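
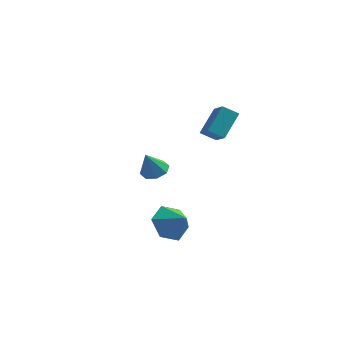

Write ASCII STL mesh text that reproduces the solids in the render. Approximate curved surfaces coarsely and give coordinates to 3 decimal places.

solid 
facet normal 0.203 0.371 -0.906
outer loop
vertex 0.924 2.617 -2.149
vertex 0.254 2.364 -2.403
vertex 0.499 3.009 -2.084
endloop
endfacet
facet normal 0.494 0.408 0.768
outer loop
vertex 0.924 2.617 -2.149
vertex 0.499 3.009 -2.084
vertex -0.034 1.836 -1.117
endloop
endfacet
facet normal 0.203 0.371 -0.906
outer loop
vertex 0.499 3.009 -2.084
vertex 0.254 2.364 -2.403
vertex -0.07 3.022 -2.206
endloop
endfacet
facet normal -0.142 0.667 0.731
outer loop
vertex 0.499 3.009 -2.084
vertex -0.07 3.022 -2.206
vertex -0.034 1.836 -1.117
endloop
endfacet
facet normal 0.203 0.371 -0.906
outer loop
vertex -0.07 3.022 -2.206
vertex 0.254 2.364 -2.403
vertex -0.449 2.65 -2.443
endloop
endfacet
facet normal -0.745 0.439 0.503
outer loop
vertex -0.07 3.022 -2.206
vertex -0.449 2.65 -2.443
vertex -0.034 1.836 -1.117
endloop
endfacet
facet normal 0.203 0.371 -0.906
outer loop
vertex -0.449 2.65 -2.443
vertex 0.254 2.364 -2.403
vertex -0.416 2.11 -2.657
endloop
endfacet
facet normal -0.966 -0.144 0.214
outer loop
vertex -0.449 2.65 -2.443
vertex -0.416 2.11 -2.657
vertex -0.034 1.836 -1.117
endloop
endfacet
facet normal 0.203 0.371 -0.906
outer loop
vertex -0.416 2.11 -2.657
vertex 0.254 2.364 -2.403
vertex 0.01 1.719 -2.722
endloop
endfacet
facet normal -0.673 -0.739 0.035
outer loop
vertex -0.416 2.11 -2.657
vertex 0.01 1.719 -2.722
vertex -0.034 1.836 -1.117
endloop
endfacet
facet normal 0.204 0.371 -0.906
outer loop
vertex 0.01 1.719 -2.722
vertex 0.254 2.364 -2.403
vertex 0.578 1.705 -2.6
endloop
endfacet
facet normal -0.040 -0.997 0.072
outer loop
vertex 0.01 1.719 -2.722
vertex 0.578 1.705 -2.6
vertex -0.034 1.836 -1.117
endloop
endfacet
facet normal 0.203 0.371 -0.906
outer loop
vertex 0.578 1.705 -2.6
vertex 0.254 2.364 -2.403
vertex 0.957 2.077 -2.363
endloop
endfacet
facet normal 0.565 -0.768 0.301
outer loop
vertex 0.578 1.705 -2.6
vertex 0.957 2.077 -2.363
vertex -0.034 1.836 -1.117
endloop
endfacet
facet normal 0.203 0.371 -0.906
outer loop
vertex 0.957 2.077 -2.363
vertex 0.254 2.364 -2.403
vertex 0.924 2.617 -2.149
endloop
endfacet
facet normal 0.786 -0.186 0.589
outer loop
vertex 0.957 2.077 -2.363
vertex 0.924 2.617 -2.149
vertex -0.034 1.836 -1.117
endloop
endfacet
facet normal -0.833 -0.215 0.509
outer loop
vertex 3.253 3.791 1.752
vertex 2.587 4.681 1.039
vertex 2.869 2.597 0.619
endloop
endfacet
facet normal 0.503 -0.674 0.540
outer loop
vertex 3.653 2.799 0.141
vertex 3.253 3.791 1.752
vertex 2.869 2.597 0.619
endloop
endfacet
facet normal -0.834 -0.215 0.509
outer loop
vertex 2.869 2.597 0.619
vertex 2.587 4.681 1.039
vertex 2.204 3.487 -0.094
endloop
endfacet
facet normal -0.227 -0.706 -0.670
outer loop
vertex 2.204 3.487 -0.094
vertex 3.653 2.799 0.141
vertex 2.869 2.597 0.619
endloop
endfacet
facet normal 0.227 0.707 0.670
outer loop
vertex 3.253 3.791 1.752
vertex 3.371 4.883 0.561
vertex 2.587 4.681 1.039
endloop
endfacet
facet normal 0.504 -0.674 0.540
outer loop
vertex 4.036 3.993 1.274
vertex 3.253 3.791 1.752
vertex 3.653 2.799 0.141
endloop
endfacet
facet normal 0.227 0.707 0.670
outer loop
vertex 4.036 3.993 1.274
vertex 3.371 4.883 0.561
vertex 3.253 3.791 1.752
endloop
endfacet
facet normal -0.503 0.674 -0.540
outer loop
vertex 2.587 4.681 1.039
vertex 3.371 4.883 0.561
vertex 2.204 3.487 -0.094
endloop
endfacet
facet normal -0.227 -0.707 -0.670
outer loop
vertex 2.987 3.689 -0.572
vertex 3.653 2.799 0.141
vertex 2.204 3.487 -0.094
endloop
endfacet
facet normal -0.504 0.674 -0.540
outer loop
vertex 2.204 3.487 -0.094
vertex 3.371 4.883 0.561
vertex 2.987 3.689 -0.572
endloop
endfacet
facet normal 0.833 0.216 -0.509
outer loop
vertex 2.987 3.689 -0.572
vertex 4.036 3.993 1.274
vertex 3.653 2.799 0.141
endloop
endfacet
facet normal 0.833 0.215 -0.509
outer loop
vertex 3.371 4.883 0.561
vertex 4.036 3.993 1.274
vertex 2.987 3.689 -0.572
endloop
endfacet
facet normal -0.725 0.339 -0.599
outer loop
vertex 2.949 -2.459 -4.056
vertex 2.416 -2.093 -3.203
vertex 3.123 -1.464 -3.703
endloop
endfacet
facet normal 0.967 -0.084 -0.240
outer loop
vertex 2.949 -2.459 -4.056
vertex 3.123 -1.464 -3.703
vertex 3.344 -2.527 -2.437
endloop
endfacet
facet normal -0.725 0.339 -0.599
outer loop
vertex 3.123 -1.464 -3.703
vertex 2.416 -2.093 -3.203
vertex 2.59 -1.098 -2.85
endloop
endfacet
facet normal 0.810 0.511 0.287
outer loop
vertex 3.123 -1.464 -3.703
vertex 2.59 -1.098 -2.85
vertex 3.344 -2.527 -2.437
endloop
endfacet
facet normal -0.725 0.339 -0.600
outer loop
vertex 2.59 -1.098 -2.85
vertex 2.416 -2.093 -3.203
vertex 1.883 -1.726 -2.351
endloop
endfacet
facet normal 0.269 0.396 0.878
outer loop
vertex 2.59 -1.098 -2.85
vertex 1.883 -1.726 -2.351
vertex 3.344 -2.527 -2.437
endloop
endfacet
facet normal -0.725 0.339 -0.600
outer loop
vertex 1.883 -1.726 -2.351
vertex 2.416 -2.093 -3.203
vertex 1.709 -2.721 -2.704
endloop
endfacet
facet normal -0.117 -0.314 0.942
outer loop
vertex 1.883 -1.726 -2.351
vertex 1.709 -2.721 -2.704
vertex 3.344 -2.527 -2.437
endloop
endfacet
facet normal -0.725 0.340 -0.599
outer loop
vertex 1.709 -2.721 -2.704
vertex 2.416 -2.093 -3.203
vertex 2.242 -3.087 -3.557
endloop
endfacet
facet normal 0.040 -0.909 0.415
outer loop
vertex 1.709 -2.721 -2.704
vertex 2.242 -3.087 -3.557
vertex 3.344 -2.527 -2.437
endloop
endfacet
facet normal -0.725 0.340 -0.599
outer loop
vertex 2.242 -3.087 -3.557
vertex 2.416 -2.093 -3.203
vertex 2.949 -2.459 -4.056
endloop
endfacet
facet normal 0.582 -0.794 -0.175
outer loop
vertex 2.242 -3.087 -3.557
vertex 2.949 -2.459 -4.056
vertex 3.344 -2.527 -2.437
endloop
endfacet

endsolid


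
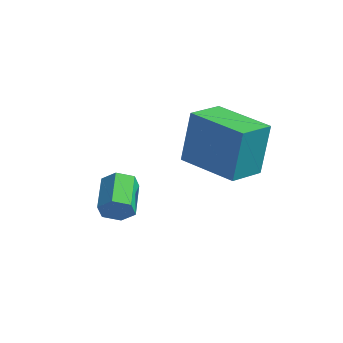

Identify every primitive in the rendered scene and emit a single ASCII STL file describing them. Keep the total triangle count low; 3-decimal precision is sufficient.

solid 
facet normal -0.984 -0.143 0.108
outer loop
vertex -0.95 -0.559 4.199
vertex -1.155 0.759 4.071
vertex -1.14 -0.786 2.16
endloop
endfacet
facet normal 0.153 -0.984 0.095
outer loop
vertex 0.975 -0.479 1.929
vertex -0.95 -0.559 4.199
vertex -1.14 -0.786 2.16
endloop
endfacet
facet normal -0.984 -0.143 0.108
outer loop
vertex -1.14 -0.786 2.16
vertex -1.155 0.759 4.071
vertex -1.345 0.532 2.033
endloop
endfacet
facet normal -0.092 -0.110 -0.990
outer loop
vertex -1.345 0.532 2.033
vertex 0.975 -0.479 1.929
vertex -1.14 -0.786 2.16
endloop
endfacet
facet normal 0.092 0.110 0.990
outer loop
vertex -0.95 -0.559 4.199
vertex 0.96 1.066 3.84
vertex -1.155 0.759 4.071
endloop
endfacet
facet normal 0.153 -0.984 0.095
outer loop
vertex 1.165 -0.252 3.967
vertex -0.95 -0.559 4.199
vertex 0.975 -0.479 1.929
endloop
endfacet
facet normal 0.093 0.110 0.990
outer loop
vertex 1.165 -0.252 3.967
vertex 0.96 1.066 3.84
vertex -0.95 -0.559 4.199
endloop
endfacet
facet normal -0.153 0.984 -0.095
outer loop
vertex -1.155 0.759 4.071
vertex 0.96 1.066 3.84
vertex -1.345 0.532 2.033
endloop
endfacet
facet normal -0.093 -0.110 -0.990
outer loop
vertex 0.77 0.839 1.801
vertex 0.975 -0.479 1.929
vertex -1.345 0.532 2.033
endloop
endfacet
facet normal -0.153 0.984 -0.095
outer loop
vertex -1.345 0.532 2.033
vertex 0.96 1.066 3.84
vertex 0.77 0.839 1.801
endloop
endfacet
facet normal 0.984 0.143 -0.108
outer loop
vertex 0.77 0.839 1.801
vertex 1.165 -0.252 3.967
vertex 0.975 -0.479 1.929
endloop
endfacet
facet normal 0.984 0.143 -0.108
outer loop
vertex 0.96 1.066 3.84
vertex 1.165 -0.252 3.967
vertex 0.77 0.839 1.801
endloop
endfacet
facet normal 0.666 -0.614 -0.424
outer loop
vertex -0.333 -3.377 1.3
vertex -0.771 -3.603 0.94
vertex -0.444 -3.122 0.757
endloop
endfacet
facet normal 0.724 0.669 0.166
outer loop
vertex -0.333 -3.377 1.3
vertex -0.444 -3.122 0.757
vertex -1.271 -2.511 1.899
endloop
endfacet
facet normal 0.724 0.669 0.166
outer loop
vertex -1.271 -2.511 1.899
vertex -0.444 -3.122 0.757
vertex -1.382 -2.256 1.356
endloop
endfacet
facet normal -0.665 0.614 0.425
outer loop
vertex -1.271 -2.511 1.899
vertex -1.382 -2.256 1.356
vertex -1.709 -2.737 1.54
endloop
endfacet
facet normal 0.665 -0.614 -0.425
outer loop
vertex -0.444 -3.122 0.757
vertex -0.771 -3.603 0.94
vertex -0.882 -3.348 0.398
endloop
endfacet
facet normal 0.204 0.697 -0.688
outer loop
vertex -0.444 -3.122 0.757
vertex -0.882 -3.348 0.398
vertex -1.382 -2.256 1.356
endloop
endfacet
facet normal 0.204 0.697 -0.688
outer loop
vertex -1.382 -2.256 1.356
vertex -0.882 -3.348 0.398
vertex -1.82 -2.482 0.997
endloop
endfacet
facet normal -0.665 0.614 0.425
outer loop
vertex -1.382 -2.256 1.356
vertex -1.82 -2.482 0.997
vertex -1.709 -2.737 1.54
endloop
endfacet
facet normal 0.665 -0.614 -0.425
outer loop
vertex -0.882 -3.348 0.398
vertex -0.771 -3.603 0.94
vertex -1.209 -3.829 0.581
endloop
endfacet
facet normal -0.519 0.028 -0.854
outer loop
vertex -0.882 -3.348 0.398
vertex -1.209 -3.829 0.581
vertex -1.82 -2.482 0.997
endloop
endfacet
facet normal -0.519 0.028 -0.854
outer loop
vertex -1.82 -2.482 0.997
vertex -1.209 -3.829 0.581
vertex -2.147 -2.963 1.18
endloop
endfacet
facet normal -0.666 0.614 0.424
outer loop
vertex -1.82 -2.482 0.997
vertex -2.147 -2.963 1.18
vertex -1.709 -2.737 1.54
endloop
endfacet
facet normal 0.665 -0.614 -0.425
outer loop
vertex -1.209 -3.829 0.581
vertex -0.771 -3.603 0.94
vertex -1.098 -4.084 1.124
endloop
endfacet
facet normal -0.724 -0.669 -0.166
outer loop
vertex -1.209 -3.829 0.581
vertex -1.098 -4.084 1.124
vertex -2.147 -2.963 1.18
endloop
endfacet
facet normal -0.724 -0.669 -0.166
outer loop
vertex -2.147 -2.963 1.18
vertex -1.098 -4.084 1.124
vertex -2.036 -3.218 1.723
endloop
endfacet
facet normal -0.666 0.614 0.424
outer loop
vertex -2.147 -2.963 1.18
vertex -2.036 -3.218 1.723
vertex -1.709 -2.737 1.54
endloop
endfacet
facet normal 0.665 -0.614 -0.425
outer loop
vertex -1.098 -4.084 1.124
vertex -0.771 -3.603 0.94
vertex -0.66 -3.858 1.483
endloop
endfacet
facet normal -0.204 -0.697 0.688
outer loop
vertex -1.098 -4.084 1.124
vertex -0.66 -3.858 1.483
vertex -2.036 -3.218 1.723
endloop
endfacet
facet normal -0.204 -0.697 0.688
outer loop
vertex -2.036 -3.218 1.723
vertex -0.66 -3.858 1.483
vertex -1.598 -2.992 2.082
endloop
endfacet
facet normal -0.665 0.614 0.425
outer loop
vertex -2.036 -3.218 1.723
vertex -1.598 -2.992 2.082
vertex -1.709 -2.737 1.54
endloop
endfacet
facet normal 0.666 -0.614 -0.424
outer loop
vertex -0.66 -3.858 1.483
vertex -0.771 -3.603 0.94
vertex -0.333 -3.377 1.3
endloop
endfacet
facet normal 0.519 -0.028 0.854
outer loop
vertex -0.66 -3.858 1.483
vertex -0.333 -3.377 1.3
vertex -1.598 -2.992 2.082
endloop
endfacet
facet normal 0.519 -0.028 0.854
outer loop
vertex -1.598 -2.992 2.082
vertex -0.333 -3.377 1.3
vertex -1.271 -2.511 1.899
endloop
endfacet
facet normal -0.665 0.614 0.425
outer loop
vertex -1.598 -2.992 2.082
vertex -1.271 -2.511 1.899
vertex -1.709 -2.737 1.54
endloop
endfacet

endsolid


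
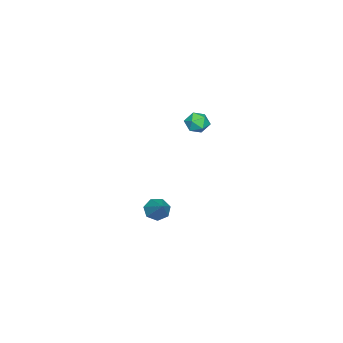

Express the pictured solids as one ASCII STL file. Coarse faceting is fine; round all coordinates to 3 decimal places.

solid 
facet normal -0.621 -0.471 -0.626
outer loop
vertex 1.232 -3.213 -4.702
vertex 0.602 -2.832 -4.364
vertex 1.057 -2.597 -4.992
endloop
endfacet
facet normal 0.913 0.071 -0.401
outer loop
vertex 1.232 -3.213 -4.702
vertex 1.057 -2.597 -4.992
vertex 1.818 -1.908 -3.136
endloop
endfacet
facet normal -0.621 -0.471 -0.626
outer loop
vertex 1.057 -2.597 -4.992
vertex 0.602 -2.832 -4.364
vertex 0.539 -2.157 -4.809
endloop
endfacet
facet normal 0.469 0.748 -0.470
outer loop
vertex 1.057 -2.597 -4.992
vertex 0.539 -2.157 -4.809
vertex 1.818 -1.908 -3.136
endloop
endfacet
facet normal -0.621 -0.471 -0.626
outer loop
vertex 0.539 -2.157 -4.809
vertex 0.602 -2.832 -4.364
vertex 0.069 -2.226 -4.291
endloop
endfacet
facet normal -0.166 0.986 -0.020
outer loop
vertex 0.539 -2.157 -4.809
vertex 0.069 -2.226 -4.291
vertex 1.818 -1.908 -3.136
endloop
endfacet
facet normal -0.621 -0.470 -0.627
outer loop
vertex 0.069 -2.226 -4.291
vertex 0.602 -2.832 -4.364
vertex -0.001 -2.75 -3.829
endloop
endfacet
facet normal -0.512 0.605 0.609
outer loop
vertex 0.069 -2.226 -4.291
vertex -0.001 -2.75 -3.829
vertex 1.818 -1.908 -3.136
endloop
endfacet
facet normal -0.620 -0.472 -0.627
outer loop
vertex -0.001 -2.75 -3.829
vertex 0.602 -2.832 -4.364
vertex 0.384 -3.336 -3.769
endloop
endfacet
facet normal -0.310 -0.107 0.945
outer loop
vertex -0.001 -2.75 -3.829
vertex 0.384 -3.336 -3.769
vertex 1.818 -1.908 -3.136
endloop
endfacet
facet normal -0.621 -0.471 -0.626
outer loop
vertex 0.384 -3.336 -3.769
vertex 0.602 -2.832 -4.364
vertex 0.932 -3.542 -4.158
endloop
endfacet
facet normal 0.289 -0.615 0.733
outer loop
vertex 0.384 -3.336 -3.769
vertex 0.932 -3.542 -4.158
vertex 1.818 -1.908 -3.136
endloop
endfacet
facet normal -0.621 -0.471 -0.627
outer loop
vertex 0.932 -3.542 -4.158
vertex 0.602 -2.832 -4.364
vertex 1.232 -3.213 -4.702
endloop
endfacet
facet normal 0.833 -0.536 0.135
outer loop
vertex 0.932 -3.542 -4.158
vertex 1.232 -3.213 -4.702
vertex 1.818 -1.908 -3.136
endloop
endfacet
facet normal -0.350 0.213 0.912
outer loop
vertex 1.134 0.333 4.349
vertex 0.434 0.03 4.151
vertex 0.987 -0.432 4.471
endloop
endfacet
facet normal 0.352 0.081 0.932
outer loop
vertex 1.134 0.333 4.349
vertex 0.987 -0.432 4.471
vertex 1.687 -0.205 4.187
endloop
endfacet
facet normal 0.676 0.545 0.497
outer loop
vertex 1.134 0.333 4.349
vertex 1.687 -0.205 4.187
vertex 1.566 0.396 3.692
endloop
endfacet
facet normal 0.175 0.962 0.208
outer loop
vertex 1.134 0.333 4.349
vertex 1.566 0.396 3.692
vertex 0.791 0.542 3.67
endloop
endfacet
facet normal -0.459 0.757 0.465
outer loop
vertex 1.134 0.333 4.349
vertex 0.791 0.542 3.67
vertex 0.434 0.03 4.151
endloop
endfacet
facet normal 0.461 -0.574 0.677
outer loop
vertex 1.687 -0.205 4.187
vertex 0.987 -0.432 4.471
vertex 1.329 -0.842 3.89
endloop
endfacet
facet normal -0.675 -0.362 0.643
outer loop
vertex 0.987 -0.432 4.471
vertex 0.434 0.03 4.151
vertex 0.554 -0.696 3.868
endloop
endfacet
facet normal -0.852 0.517 -0.082
outer loop
vertex 0.434 0.03 4.151
vertex 0.791 0.542 3.67
vertex 0.433 -0.095 3.373
endloop
endfacet
facet normal 0.174 0.850 -0.497
outer loop
vertex 0.791 0.542 3.67
vertex 1.566 0.396 3.692
vertex 1.133 0.132 3.089
endloop
endfacet
facet normal 0.984 0.174 -0.029
outer loop
vertex 1.566 0.396 3.692
vertex 1.687 -0.205 4.187
vertex 1.686 -0.33 3.409
endloop
endfacet
facet normal -0.175 -0.962 -0.208
outer loop
vertex 0.986 -0.633 3.211
vertex 1.329 -0.842 3.89
vertex 0.554 -0.696 3.868
endloop
endfacet
facet normal -0.676 -0.545 -0.497
outer loop
vertex 0.986 -0.633 3.211
vertex 0.554 -0.696 3.868
vertex 0.433 -0.095 3.373
endloop
endfacet
facet normal -0.352 -0.081 -0.932
outer loop
vertex 0.986 -0.633 3.211
vertex 0.433 -0.095 3.373
vertex 1.133 0.132 3.089
endloop
endfacet
facet normal 0.350 -0.213 -0.912
outer loop
vertex 0.986 -0.633 3.211
vertex 1.133 0.132 3.089
vertex 1.686 -0.33 3.409
endloop
endfacet
facet normal 0.459 -0.757 -0.465
outer loop
vertex 0.986 -0.633 3.211
vertex 1.686 -0.33 3.409
vertex 1.329 -0.842 3.89
endloop
endfacet
facet normal -0.174 -0.850 0.497
outer loop
vertex 0.554 -0.696 3.868
vertex 1.329 -0.842 3.89
vertex 0.987 -0.432 4.471
endloop
endfacet
facet normal -0.984 -0.174 0.029
outer loop
vertex 0.433 -0.095 3.373
vertex 0.554 -0.696 3.868
vertex 0.434 0.03 4.151
endloop
endfacet
facet normal -0.461 0.574 -0.677
outer loop
vertex 1.133 0.132 3.089
vertex 0.433 -0.095 3.373
vertex 0.791 0.542 3.67
endloop
endfacet
facet normal 0.675 0.362 -0.643
outer loop
vertex 1.686 -0.33 3.409
vertex 1.133 0.132 3.089
vertex 1.566 0.396 3.692
endloop
endfacet
facet normal 0.852 -0.517 0.082
outer loop
vertex 1.329 -0.842 3.89
vertex 1.686 -0.33 3.409
vertex 1.687 -0.205 4.187
endloop
endfacet

endsolid


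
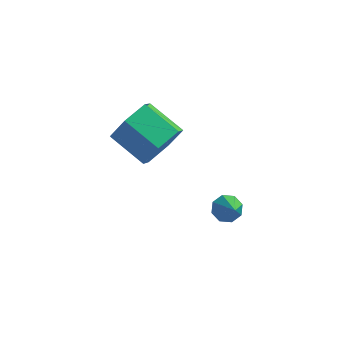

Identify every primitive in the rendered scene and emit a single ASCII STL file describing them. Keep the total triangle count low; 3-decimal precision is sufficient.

solid 
facet normal 0.808 -0.419 -0.415
outer loop
vertex -0.634 2.667 1.63
vertex -1.152 2.569 0.721
vertex -0.599 3.439 0.919
endloop
endfacet
facet normal 0.589 0.533 0.608
outer loop
vertex -0.634 2.667 1.63
vertex -0.599 3.439 0.919
vertex -1.95 3.349 2.307
endloop
endfacet
facet normal 0.589 0.532 0.608
outer loop
vertex -1.95 3.349 2.307
vertex -0.599 3.439 0.919
vertex -1.915 4.122 1.596
endloop
endfacet
facet normal -0.808 0.419 0.415
outer loop
vertex -1.95 3.349 2.307
vertex -1.915 4.122 1.596
vertex -2.468 3.251 1.399
endloop
endfacet
facet normal 0.808 -0.419 -0.415
outer loop
vertex -0.599 3.439 0.919
vertex -1.152 2.569 0.721
vertex -1.117 3.341 0.011
endloop
endfacet
facet normal 0.324 0.903 -0.282
outer loop
vertex -0.599 3.439 0.919
vertex -1.117 3.341 0.011
vertex -1.915 4.122 1.596
endloop
endfacet
facet normal 0.324 0.903 -0.282
outer loop
vertex -1.915 4.122 1.596
vertex -1.117 3.341 0.011
vertex -2.433 4.024 0.688
endloop
endfacet
facet normal -0.808 0.419 0.415
outer loop
vertex -1.915 4.122 1.596
vertex -2.433 4.024 0.688
vertex -2.468 3.251 1.399
endloop
endfacet
facet normal 0.808 -0.419 -0.415
outer loop
vertex -1.117 3.341 0.011
vertex -1.152 2.569 0.721
vertex -1.67 2.471 -0.187
endloop
endfacet
facet normal -0.265 0.371 -0.890
outer loop
vertex -1.117 3.341 0.011
vertex -1.67 2.471 -0.187
vertex -2.433 4.024 0.688
endloop
endfacet
facet normal -0.266 0.371 -0.890
outer loop
vertex -2.433 4.024 0.688
vertex -1.67 2.471 -0.187
vertex -2.986 3.153 0.49
endloop
endfacet
facet normal -0.808 0.418 0.415
outer loop
vertex -2.433 4.024 0.688
vertex -2.986 3.153 0.49
vertex -2.468 3.251 1.399
endloop
endfacet
facet normal 0.808 -0.419 -0.415
outer loop
vertex -1.67 2.471 -0.187
vertex -1.152 2.569 0.721
vertex -1.705 1.698 0.524
endloop
endfacet
facet normal -0.589 -0.533 -0.608
outer loop
vertex -1.67 2.471 -0.187
vertex -1.705 1.698 0.524
vertex -2.986 3.153 0.49
endloop
endfacet
facet normal -0.589 -0.533 -0.608
outer loop
vertex -2.986 3.153 0.49
vertex -1.705 1.698 0.524
vertex -3.021 2.381 1.201
endloop
endfacet
facet normal -0.808 0.419 0.415
outer loop
vertex -2.986 3.153 0.49
vertex -3.021 2.381 1.201
vertex -2.468 3.251 1.399
endloop
endfacet
facet normal 0.808 -0.419 -0.415
outer loop
vertex -1.705 1.698 0.524
vertex -1.152 2.569 0.721
vertex -1.187 1.796 1.432
endloop
endfacet
facet normal -0.324 -0.903 0.282
outer loop
vertex -1.705 1.698 0.524
vertex -1.187 1.796 1.432
vertex -3.021 2.381 1.201
endloop
endfacet
facet normal -0.324 -0.903 0.282
outer loop
vertex -3.021 2.381 1.201
vertex -1.187 1.796 1.432
vertex -2.503 2.479 2.109
endloop
endfacet
facet normal -0.808 0.419 0.415
outer loop
vertex -3.021 2.381 1.201
vertex -2.503 2.479 2.109
vertex -2.468 3.251 1.399
endloop
endfacet
facet normal 0.808 -0.418 -0.415
outer loop
vertex -1.187 1.796 1.432
vertex -1.152 2.569 0.721
vertex -0.634 2.667 1.63
endloop
endfacet
facet normal 0.265 -0.371 0.890
outer loop
vertex -1.187 1.796 1.432
vertex -0.634 2.667 1.63
vertex -2.503 2.479 2.109
endloop
endfacet
facet normal 0.265 -0.371 0.890
outer loop
vertex -2.503 2.479 2.109
vertex -0.634 2.667 1.63
vertex -1.95 3.349 2.307
endloop
endfacet
facet normal -0.808 0.419 0.415
outer loop
vertex -2.503 2.479 2.109
vertex -1.95 3.349 2.307
vertex -2.468 3.251 1.399
endloop
endfacet
facet normal -0.262 0.654 -0.710
outer loop
vertex 2.077 -0.371 1.09
vertex 1.593 -0.627 1.033
vertex 1.781 -0.214 1.344
endloop
endfacet
facet normal 0.709 0.425 0.563
outer loop
vertex 2.077 -0.371 1.09
vertex 1.781 -0.214 1.344
vertex 2.007 -1.653 2.147
endloop
endfacet
facet normal -0.264 0.654 -0.709
outer loop
vertex 1.781 -0.214 1.344
vertex 1.593 -0.627 1.033
vertex 1.375 -0.299 1.417
endloop
endfacet
facet normal 0.053 0.493 0.868
outer loop
vertex 1.781 -0.214 1.344
vertex 1.375 -0.299 1.417
vertex 2.007 -1.653 2.147
endloop
endfacet
facet normal -0.263 0.655 -0.709
outer loop
vertex 1.375 -0.299 1.417
vertex 1.593 -0.627 1.033
vertex 1.097 -0.576 1.264
endloop
endfacet
facet normal -0.589 0.153 0.794
outer loop
vertex 1.375 -0.299 1.417
vertex 1.097 -0.576 1.264
vertex 2.007 -1.653 2.147
endloop
endfacet
facet normal -0.264 0.653 -0.710
outer loop
vertex 1.097 -0.576 1.264
vertex 1.593 -0.627 1.033
vertex 1.11 -0.883 0.977
endloop
endfacet
facet normal -0.836 -0.393 0.382
outer loop
vertex 1.097 -0.576 1.264
vertex 1.11 -0.883 0.977
vertex 2.007 -1.653 2.147
endloop
endfacet
facet normal -0.264 0.654 -0.709
outer loop
vertex 1.11 -0.883 0.977
vertex 1.593 -0.627 1.033
vertex 1.406 -1.04 0.722
endloop
endfacet
facet normal -0.547 -0.828 -0.125
outer loop
vertex 1.11 -0.883 0.977
vertex 1.406 -1.04 0.722
vertex 2.007 -1.653 2.147
endloop
endfacet
facet normal -0.263 0.654 -0.710
outer loop
vertex 1.406 -1.04 0.722
vertex 1.593 -0.627 1.033
vertex 1.812 -0.955 0.65
endloop
endfacet
facet normal 0.111 -0.895 -0.432
outer loop
vertex 1.406 -1.04 0.722
vertex 1.812 -0.955 0.65
vertex 2.007 -1.653 2.147
endloop
endfacet
facet normal -0.263 0.653 -0.710
outer loop
vertex 1.812 -0.955 0.65
vertex 1.593 -0.627 1.033
vertex 2.09 -0.678 0.802
endloop
endfacet
facet normal 0.750 -0.557 -0.357
outer loop
vertex 1.812 -0.955 0.65
vertex 2.09 -0.678 0.802
vertex 2.007 -1.653 2.147
endloop
endfacet
facet normal -0.263 0.654 -0.709
outer loop
vertex 2.09 -0.678 0.802
vertex 1.593 -0.627 1.033
vertex 2.077 -0.371 1.09
endloop
endfacet
facet normal 0.998 -0.009 0.055
outer loop
vertex 2.09 -0.678 0.802
vertex 2.077 -0.371 1.09
vertex 2.007 -1.653 2.147
endloop
endfacet

endsolid


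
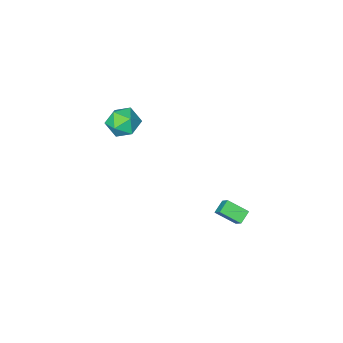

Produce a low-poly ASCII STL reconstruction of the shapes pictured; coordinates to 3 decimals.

solid 
facet normal -0.111 0.048 0.993
outer loop
vertex 2.381 -2.399 3.096
vertex 1.869 -3.329 3.084
vertex 2.924 -3.305 3.201
endloop
endfacet
facet normal 0.486 0.382 0.786
outer loop
vertex 2.381 -2.399 3.096
vertex 2.924 -3.305 3.201
vertex 3.304 -2.526 2.587
endloop
endfacet
facet normal 0.303 0.896 0.325
outer loop
vertex 2.381 -2.399 3.096
vertex 3.304 -2.526 2.587
vertex 2.484 -2.069 2.092
endloop
endfacet
facet normal -0.406 0.880 0.247
outer loop
vertex 2.381 -2.399 3.096
vertex 2.484 -2.069 2.092
vertex 1.597 -2.565 2.398
endloop
endfacet
facet normal -0.662 0.356 0.659
outer loop
vertex 2.381 -2.399 3.096
vertex 1.597 -2.565 2.398
vertex 1.869 -3.329 3.084
endloop
endfacet
facet normal 0.894 -0.089 0.440
outer loop
vertex 3.304 -2.526 2.587
vertex 2.924 -3.305 3.201
vertex 3.363 -3.535 2.262
endloop
endfacet
facet normal -0.071 -0.630 0.773
outer loop
vertex 2.924 -3.305 3.201
vertex 1.869 -3.329 3.084
vertex 2.476 -4.031 2.568
endloop
endfacet
facet normal -0.963 -0.132 0.235
outer loop
vertex 1.869 -3.329 3.084
vertex 1.597 -2.565 2.398
vertex 1.656 -3.574 2.073
endloop
endfacet
facet normal -0.549 0.715 -0.432
outer loop
vertex 1.597 -2.565 2.398
vertex 2.484 -2.069 2.092
vertex 2.036 -2.795 1.459
endloop
endfacet
facet normal 0.598 0.741 -0.306
outer loop
vertex 2.484 -2.069 2.092
vertex 3.304 -2.526 2.587
vertex 3.091 -2.771 1.576
endloop
endfacet
facet normal 0.406 -0.880 -0.247
outer loop
vertex 2.579 -3.701 1.564
vertex 3.363 -3.535 2.262
vertex 2.476 -4.031 2.568
endloop
endfacet
facet normal -0.303 -0.896 -0.325
outer loop
vertex 2.579 -3.701 1.564
vertex 2.476 -4.031 2.568
vertex 1.656 -3.574 2.073
endloop
endfacet
facet normal -0.486 -0.382 -0.786
outer loop
vertex 2.579 -3.701 1.564
vertex 1.656 -3.574 2.073
vertex 2.036 -2.795 1.459
endloop
endfacet
facet normal 0.111 -0.048 -0.993
outer loop
vertex 2.579 -3.701 1.564
vertex 2.036 -2.795 1.459
vertex 3.091 -2.771 1.576
endloop
endfacet
facet normal 0.662 -0.356 -0.659
outer loop
vertex 2.579 -3.701 1.564
vertex 3.091 -2.771 1.576
vertex 3.363 -3.535 2.262
endloop
endfacet
facet normal 0.549 -0.715 0.432
outer loop
vertex 2.476 -4.031 2.568
vertex 3.363 -3.535 2.262
vertex 2.924 -3.305 3.201
endloop
endfacet
facet normal -0.598 -0.741 0.306
outer loop
vertex 1.656 -3.574 2.073
vertex 2.476 -4.031 2.568
vertex 1.869 -3.329 3.084
endloop
endfacet
facet normal -0.894 0.089 -0.440
outer loop
vertex 2.036 -2.795 1.459
vertex 1.656 -3.574 2.073
vertex 1.597 -2.565 2.398
endloop
endfacet
facet normal 0.071 0.630 -0.773
outer loop
vertex 3.091 -2.771 1.576
vertex 2.036 -2.795 1.459
vertex 2.484 -2.069 2.092
endloop
endfacet
facet normal 0.963 0.132 -0.235
outer loop
vertex 3.363 -3.535 2.262
vertex 3.091 -2.771 1.576
vertex 3.304 -2.526 2.587
endloop
endfacet
facet normal -0.788 -0.372 0.491
outer loop
vertex -0.144 2.962 -0.767
vertex 0.003 3.721 0.044
vertex -0.944 3.806 -1.412
endloop
endfacet
facet normal -0.131 -0.677 -0.724
outer loop
vertex -0.283 4.119 -1.824
vertex -0.144 2.962 -0.767
vertex -0.944 3.806 -1.412
endloop
endfacet
facet normal -0.788 -0.373 0.491
outer loop
vertex -0.944 3.806 -1.412
vertex 0.003 3.721 0.044
vertex -0.798 4.565 -0.601
endloop
endfacet
facet normal -0.602 0.634 -0.485
outer loop
vertex -0.798 4.565 -0.601
vertex -0.283 4.119 -1.824
vertex -0.944 3.806 -1.412
endloop
endfacet
facet normal 0.602 -0.634 0.484
outer loop
vertex -0.144 2.962 -0.767
vertex 0.664 4.034 -0.368
vertex 0.003 3.721 0.044
endloop
endfacet
facet normal -0.130 -0.677 -0.724
outer loop
vertex 0.518 3.275 -1.179
vertex -0.144 2.962 -0.767
vertex -0.283 4.119 -1.824
endloop
endfacet
facet normal 0.602 -0.634 0.485
outer loop
vertex 0.518 3.275 -1.179
vertex 0.664 4.034 -0.368
vertex -0.144 2.962 -0.767
endloop
endfacet
facet normal 0.131 0.677 0.724
outer loop
vertex 0.003 3.721 0.044
vertex 0.664 4.034 -0.368
vertex -0.798 4.565 -0.601
endloop
endfacet
facet normal -0.602 0.635 -0.485
outer loop
vertex -0.136 4.878 -1.013
vertex -0.283 4.119 -1.824
vertex -0.798 4.565 -0.601
endloop
endfacet
facet normal 0.131 0.677 0.724
outer loop
vertex -0.798 4.565 -0.601
vertex 0.664 4.034 -0.368
vertex -0.136 4.878 -1.013
endloop
endfacet
facet normal 0.788 0.372 -0.491
outer loop
vertex -0.136 4.878 -1.013
vertex 0.518 3.275 -1.179
vertex -0.283 4.119 -1.824
endloop
endfacet
facet normal 0.788 0.372 -0.490
outer loop
vertex 0.664 4.034 -0.368
vertex 0.518 3.275 -1.179
vertex -0.136 4.878 -1.013
endloop
endfacet

endsolid


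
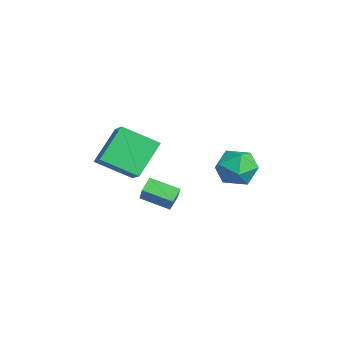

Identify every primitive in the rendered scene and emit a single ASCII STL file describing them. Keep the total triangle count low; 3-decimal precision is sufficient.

solid 
facet normal -0.496 -0.806 0.323
outer loop
vertex 1.383 -0.785 1.204
vertex 0.617 -0.713 0.206
vertex 1.904 -1.28 0.768
endloop
endfacet
facet normal 0.608 -0.057 0.792
outer loop
vertex 2.663 -0.047 0.274
vertex 1.383 -0.785 1.204
vertex 1.904 -1.28 0.768
endloop
endfacet
facet normal -0.496 -0.806 0.323
outer loop
vertex 1.904 -1.28 0.768
vertex 0.617 -0.713 0.206
vertex 1.138 -1.208 -0.229
endloop
endfacet
facet normal 0.620 -0.589 -0.519
outer loop
vertex 1.138 -1.208 -0.229
vertex 2.663 -0.047 0.274
vertex 1.904 -1.28 0.768
endloop
endfacet
facet normal -0.620 0.589 0.518
outer loop
vertex 1.383 -0.785 1.204
vertex 1.376 0.52 -0.288
vertex 0.617 -0.713 0.206
endloop
endfacet
facet normal 0.608 -0.056 0.792
outer loop
vertex 2.142 0.448 0.709
vertex 1.383 -0.785 1.204
vertex 2.663 -0.047 0.274
endloop
endfacet
facet normal -0.619 0.589 0.518
outer loop
vertex 2.142 0.448 0.709
vertex 1.376 0.52 -0.288
vertex 1.383 -0.785 1.204
endloop
endfacet
facet normal -0.608 0.057 -0.792
outer loop
vertex 0.617 -0.713 0.206
vertex 1.376 0.52 -0.288
vertex 1.138 -1.208 -0.229
endloop
endfacet
facet normal 0.620 -0.589 -0.518
outer loop
vertex 1.897 0.025 -0.724
vertex 2.663 -0.047 0.274
vertex 1.138 -1.208 -0.229
endloop
endfacet
facet normal -0.608 0.057 -0.792
outer loop
vertex 1.138 -1.208 -0.229
vertex 1.376 0.52 -0.288
vertex 1.897 0.025 -0.724
endloop
endfacet
facet normal 0.496 0.806 -0.323
outer loop
vertex 1.897 0.025 -0.724
vertex 2.142 0.448 0.709
vertex 2.663 -0.047 0.274
endloop
endfacet
facet normal 0.496 0.806 -0.323
outer loop
vertex 1.376 0.52 -0.288
vertex 2.142 0.448 0.709
vertex 1.897 0.025 -0.724
endloop
endfacet
facet normal 0.425 0.810 -0.404
outer loop
vertex 3.249 3.261 1.224
vertex 2.344 3.872 1.496
vertex 3.201 3.783 2.219
endloop
endfacet
facet normal 0.919 0.365 -0.147
outer loop
vertex 3.249 3.261 1.224
vertex 3.201 3.783 2.219
vertex 3.606 2.735 2.152
endloop
endfacet
facet normal 0.840 -0.266 -0.474
outer loop
vertex 3.249 3.261 1.224
vertex 3.606 2.735 2.152
vertex 2.998 2.176 1.388
endloop
endfacet
facet normal 0.297 -0.209 -0.932
outer loop
vertex 3.249 3.261 1.224
vertex 2.998 2.176 1.388
vertex 2.219 2.879 0.982
endloop
endfacet
facet normal 0.040 0.455 -0.889
outer loop
vertex 3.249 3.261 1.224
vertex 2.219 2.879 0.982
vertex 2.344 3.872 1.496
endloop
endfacet
facet normal 0.791 0.271 0.549
outer loop
vertex 3.606 2.735 2.152
vertex 3.201 3.783 2.219
vertex 2.921 3.021 2.998
endloop
endfacet
facet normal -0.009 0.991 0.132
outer loop
vertex 3.201 3.783 2.219
vertex 2.344 3.872 1.496
vertex 2.142 3.724 2.592
endloop
endfacet
facet normal -0.632 0.418 -0.653
outer loop
vertex 2.344 3.872 1.496
vertex 2.219 2.879 0.982
vertex 1.534 3.165 1.828
endloop
endfacet
facet normal -0.217 -0.658 -0.721
outer loop
vertex 2.219 2.879 0.982
vertex 2.998 2.176 1.388
vertex 1.939 2.117 1.761
endloop
endfacet
facet normal 0.662 -0.749 0.021
outer loop
vertex 2.998 2.176 1.388
vertex 3.606 2.735 2.152
vertex 2.796 2.028 2.484
endloop
endfacet
facet normal -0.297 0.209 0.932
outer loop
vertex 1.891 2.639 2.756
vertex 2.921 3.021 2.998
vertex 2.142 3.724 2.592
endloop
endfacet
facet normal -0.840 0.266 0.474
outer loop
vertex 1.891 2.639 2.756
vertex 2.142 3.724 2.592
vertex 1.534 3.165 1.828
endloop
endfacet
facet normal -0.919 -0.365 0.147
outer loop
vertex 1.891 2.639 2.756
vertex 1.534 3.165 1.828
vertex 1.939 2.117 1.761
endloop
endfacet
facet normal -0.425 -0.810 0.404
outer loop
vertex 1.891 2.639 2.756
vertex 1.939 2.117 1.761
vertex 2.796 2.028 2.484
endloop
endfacet
facet normal -0.040 -0.455 0.889
outer loop
vertex 1.891 2.639 2.756
vertex 2.796 2.028 2.484
vertex 2.921 3.021 2.998
endloop
endfacet
facet normal 0.217 0.658 0.721
outer loop
vertex 2.142 3.724 2.592
vertex 2.921 3.021 2.998
vertex 3.201 3.783 2.219
endloop
endfacet
facet normal -0.662 0.749 -0.021
outer loop
vertex 1.534 3.165 1.828
vertex 2.142 3.724 2.592
vertex 2.344 3.872 1.496
endloop
endfacet
facet normal -0.791 -0.271 -0.549
outer loop
vertex 1.939 2.117 1.761
vertex 1.534 3.165 1.828
vertex 2.219 2.879 0.982
endloop
endfacet
facet normal 0.009 -0.991 -0.132
outer loop
vertex 2.796 2.028 2.484
vertex 1.939 2.117 1.761
vertex 2.998 2.176 1.388
endloop
endfacet
facet normal 0.632 -0.418 0.653
outer loop
vertex 2.921 3.021 2.998
vertex 2.796 2.028 2.484
vertex 3.606 2.735 2.152
endloop
endfacet
facet normal -0.429 0.581 0.692
outer loop
vertex 2.905 -2.412 5.605
vertex 3.576 -0.835 4.695
vertex 1.311 -2.339 4.556
endloop
endfacet
facet normal -0.346 -0.813 0.469
outer loop
vertex 2.184 -3.525 3.145
vertex 2.905 -2.412 5.605
vertex 1.311 -2.339 4.556
endloop
endfacet
facet normal -0.428 0.581 0.692
outer loop
vertex 1.311 -2.339 4.556
vertex 3.576 -0.835 4.695
vertex 1.981 -0.762 3.646
endloop
endfacet
facet normal -0.835 0.038 -0.549
outer loop
vertex 1.981 -0.762 3.646
vertex 2.184 -3.525 3.145
vertex 1.311 -2.339 4.556
endloop
endfacet
facet normal 0.835 -0.038 0.549
outer loop
vertex 2.905 -2.412 5.605
vertex 4.449 -2.021 3.284
vertex 3.576 -0.835 4.695
endloop
endfacet
facet normal -0.346 -0.813 0.469
outer loop
vertex 3.779 -3.598 4.194
vertex 2.905 -2.412 5.605
vertex 2.184 -3.525 3.145
endloop
endfacet
facet normal 0.835 -0.038 0.549
outer loop
vertex 3.779 -3.598 4.194
vertex 4.449 -2.021 3.284
vertex 2.905 -2.412 5.605
endloop
endfacet
facet normal 0.346 0.813 -0.469
outer loop
vertex 3.576 -0.835 4.695
vertex 4.449 -2.021 3.284
vertex 1.981 -0.762 3.646
endloop
endfacet
facet normal -0.835 0.038 -0.549
outer loop
vertex 2.855 -1.948 2.235
vertex 2.184 -3.525 3.145
vertex 1.981 -0.762 3.646
endloop
endfacet
facet normal 0.346 0.813 -0.469
outer loop
vertex 1.981 -0.762 3.646
vertex 4.449 -2.021 3.284
vertex 2.855 -1.948 2.235
endloop
endfacet
facet normal 0.428 -0.581 -0.692
outer loop
vertex 2.855 -1.948 2.235
vertex 3.779 -3.598 4.194
vertex 2.184 -3.525 3.145
endloop
endfacet
facet normal 0.429 -0.581 -0.692
outer loop
vertex 4.449 -2.021 3.284
vertex 3.779 -3.598 4.194
vertex 2.855 -1.948 2.235
endloop
endfacet

endsolid


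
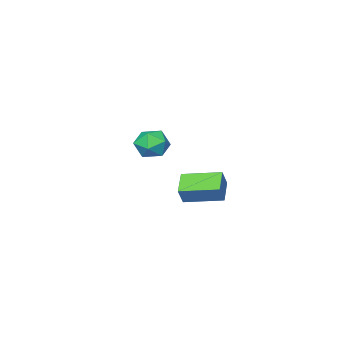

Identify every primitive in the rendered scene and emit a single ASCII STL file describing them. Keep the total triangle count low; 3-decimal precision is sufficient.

solid 
facet normal -0.593 0.791 0.149
outer loop
vertex -0.369 4.235 0.765
vertex 0.579 5.078 0.062
vertex -0.905 4.019 -0.218
endloop
endfacet
facet normal -0.654 -0.581 0.484
outer loop
vertex 0.381 2.302 -0.542
vertex -0.369 4.235 0.765
vertex -0.905 4.019 -0.218
endloop
endfacet
facet normal -0.593 0.791 0.150
outer loop
vertex -0.905 4.019 -0.218
vertex 0.579 5.078 0.062
vertex 0.043 4.862 -0.92
endloop
endfacet
facet normal -0.470 -0.189 -0.862
outer loop
vertex 0.043 4.862 -0.92
vertex 0.381 2.302 -0.542
vertex -0.905 4.019 -0.218
endloop
endfacet
facet normal 0.470 0.190 0.862
outer loop
vertex -0.369 4.235 0.765
vertex 1.865 3.361 -0.262
vertex 0.579 5.078 0.062
endloop
endfacet
facet normal -0.654 -0.581 0.485
outer loop
vertex 0.917 2.518 0.44
vertex -0.369 4.235 0.765
vertex 0.381 2.302 -0.542
endloop
endfacet
facet normal 0.470 0.189 0.862
outer loop
vertex 0.917 2.518 0.44
vertex 1.865 3.361 -0.262
vertex -0.369 4.235 0.765
endloop
endfacet
facet normal 0.654 0.581 -0.485
outer loop
vertex 0.579 5.078 0.062
vertex 1.865 3.361 -0.262
vertex 0.043 4.862 -0.92
endloop
endfacet
facet normal -0.471 -0.189 -0.862
outer loop
vertex 1.329 3.145 -1.245
vertex 0.381 2.302 -0.542
vertex 0.043 4.862 -0.92
endloop
endfacet
facet normal 0.654 0.581 -0.484
outer loop
vertex 0.043 4.862 -0.92
vertex 1.865 3.361 -0.262
vertex 1.329 3.145 -1.245
endloop
endfacet
facet normal 0.593 -0.791 -0.150
outer loop
vertex 1.329 3.145 -1.245
vertex 0.917 2.518 0.44
vertex 0.381 2.302 -0.542
endloop
endfacet
facet normal 0.593 -0.791 -0.149
outer loop
vertex 1.865 3.361 -0.262
vertex 0.917 2.518 0.44
vertex 1.329 3.145 -1.245
endloop
endfacet
facet normal 0.264 0.962 -0.076
outer loop
vertex -1.634 -1.939 -0.257
vertex -1.756 -1.819 0.844
vertex -0.77 -2.123 0.423
endloop
endfacet
facet normal 0.580 0.570 -0.582
outer loop
vertex -1.634 -1.939 -0.257
vertex -0.77 -2.123 0.423
vertex -0.959 -2.808 -0.436
endloop
endfacet
facet normal 0.069 0.253 -0.965
outer loop
vertex -1.634 -1.939 -0.257
vertex -0.959 -2.808 -0.436
vertex -2.062 -2.926 -0.546
endloop
endfacet
facet normal -0.562 0.447 -0.696
outer loop
vertex -1.634 -1.939 -0.257
vertex -2.062 -2.926 -0.546
vertex -2.555 -2.315 0.245
endloop
endfacet
facet normal -0.441 0.886 -0.145
outer loop
vertex -1.634 -1.939 -0.257
vertex -2.555 -2.315 0.245
vertex -1.756 -1.819 0.844
endloop
endfacet
facet normal 0.964 0.061 -0.260
outer loop
vertex -0.959 -2.808 -0.436
vertex -0.77 -2.123 0.423
vertex -0.665 -3.225 0.555
endloop
endfacet
facet normal 0.453 0.694 0.560
outer loop
vertex -0.77 -2.123 0.423
vertex -1.756 -1.819 0.844
vertex -1.158 -2.614 1.346
endloop
endfacet
facet normal -0.689 0.572 0.445
outer loop
vertex -1.756 -1.819 0.844
vertex -2.555 -2.315 0.245
vertex -2.261 -2.732 1.236
endloop
endfacet
facet normal -0.885 -0.138 -0.445
outer loop
vertex -2.555 -2.315 0.245
vertex -2.062 -2.926 -0.546
vertex -2.45 -3.417 0.377
endloop
endfacet
facet normal 0.136 -0.454 -0.881
outer loop
vertex -2.062 -2.926 -0.546
vertex -0.959 -2.808 -0.436
vertex -1.464 -3.721 -0.044
endloop
endfacet
facet normal 0.562 -0.447 0.696
outer loop
vertex -1.586 -3.601 1.057
vertex -0.665 -3.225 0.555
vertex -1.158 -2.614 1.346
endloop
endfacet
facet normal -0.069 -0.253 0.965
outer loop
vertex -1.586 -3.601 1.057
vertex -1.158 -2.614 1.346
vertex -2.261 -2.732 1.236
endloop
endfacet
facet normal -0.580 -0.570 0.582
outer loop
vertex -1.586 -3.601 1.057
vertex -2.261 -2.732 1.236
vertex -2.45 -3.417 0.377
endloop
endfacet
facet normal -0.264 -0.962 0.076
outer loop
vertex -1.586 -3.601 1.057
vertex -2.45 -3.417 0.377
vertex -1.464 -3.721 -0.044
endloop
endfacet
facet normal 0.441 -0.886 0.145
outer loop
vertex -1.586 -3.601 1.057
vertex -1.464 -3.721 -0.044
vertex -0.665 -3.225 0.555
endloop
endfacet
facet normal 0.885 0.138 0.445
outer loop
vertex -1.158 -2.614 1.346
vertex -0.665 -3.225 0.555
vertex -0.77 -2.123 0.423
endloop
endfacet
facet normal -0.136 0.454 0.881
outer loop
vertex -2.261 -2.732 1.236
vertex -1.158 -2.614 1.346
vertex -1.756 -1.819 0.844
endloop
endfacet
facet normal -0.964 -0.061 0.260
outer loop
vertex -2.45 -3.417 0.377
vertex -2.261 -2.732 1.236
vertex -2.555 -2.315 0.245
endloop
endfacet
facet normal -0.453 -0.694 -0.560
outer loop
vertex -1.464 -3.721 -0.044
vertex -2.45 -3.417 0.377
vertex -2.062 -2.926 -0.546
endloop
endfacet
facet normal 0.689 -0.572 -0.445
outer loop
vertex -0.665 -3.225 0.555
vertex -1.464 -3.721 -0.044
vertex -0.959 -2.808 -0.436
endloop
endfacet

endsolid


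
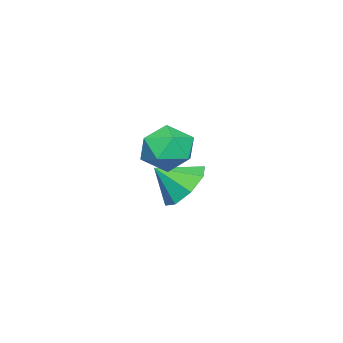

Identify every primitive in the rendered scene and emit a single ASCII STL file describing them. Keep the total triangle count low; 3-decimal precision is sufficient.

solid 
facet normal -0.700 -0.510 0.500
outer loop
vertex 0.289 -0.498 -0.393
vertex 0.891 -1.251 -0.318
vertex 0.883 -0.568 0.367
endloop
endfacet
facet normal -0.765 0.192 0.615
outer loop
vertex 0.289 -0.498 -0.393
vertex 0.883 -0.568 0.367
vertex 0.75 0.287 -0.065
endloop
endfacet
facet normal -0.859 0.511 -0.016
outer loop
vertex 0.289 -0.498 -0.393
vertex 0.75 0.287 -0.065
vertex 0.676 0.132 -1.017
endloop
endfacet
facet normal -0.853 0.008 -0.522
outer loop
vertex 0.289 -0.498 -0.393
vertex 0.676 0.132 -1.017
vertex 0.763 -0.818 -1.173
endloop
endfacet
facet normal -0.755 -0.624 -0.203
outer loop
vertex 0.289 -0.498 -0.393
vertex 0.763 -0.818 -1.173
vertex 0.891 -1.251 -0.318
endloop
endfacet
facet normal -0.150 0.427 0.892
outer loop
vertex 0.75 0.287 -0.065
vertex 0.883 -0.568 0.367
vertex 1.637 0.018 0.213
endloop
endfacet
facet normal -0.046 -0.708 0.705
outer loop
vertex 0.883 -0.568 0.367
vertex 0.891 -1.251 -0.318
vertex 1.724 -0.932 0.057
endloop
endfacet
facet normal -0.135 -0.892 -0.431
outer loop
vertex 0.891 -1.251 -0.318
vertex 0.763 -0.818 -1.173
vertex 1.65 -1.087 -0.895
endloop
endfacet
facet normal -0.293 0.129 -0.947
outer loop
vertex 0.763 -0.818 -1.173
vertex 0.676 0.132 -1.017
vertex 1.517 -0.232 -1.327
endloop
endfacet
facet normal -0.303 0.944 -0.130
outer loop
vertex 0.676 0.132 -1.017
vertex 0.75 0.287 -0.065
vertex 1.509 0.451 -0.642
endloop
endfacet
facet normal 0.853 -0.008 0.522
outer loop
vertex 2.111 -0.302 -0.567
vertex 1.637 0.018 0.213
vertex 1.724 -0.932 0.057
endloop
endfacet
facet normal 0.859 -0.511 0.016
outer loop
vertex 2.111 -0.302 -0.567
vertex 1.724 -0.932 0.057
vertex 1.65 -1.087 -0.895
endloop
endfacet
facet normal 0.765 -0.192 -0.615
outer loop
vertex 2.111 -0.302 -0.567
vertex 1.65 -1.087 -0.895
vertex 1.517 -0.232 -1.327
endloop
endfacet
facet normal 0.700 0.510 -0.500
outer loop
vertex 2.111 -0.302 -0.567
vertex 1.517 -0.232 -1.327
vertex 1.509 0.451 -0.642
endloop
endfacet
facet normal 0.755 0.624 0.203
outer loop
vertex 2.111 -0.302 -0.567
vertex 1.509 0.451 -0.642
vertex 1.637 0.018 0.213
endloop
endfacet
facet normal 0.293 -0.129 0.947
outer loop
vertex 1.724 -0.932 0.057
vertex 1.637 0.018 0.213
vertex 0.883 -0.568 0.367
endloop
endfacet
facet normal 0.303 -0.944 0.130
outer loop
vertex 1.65 -1.087 -0.895
vertex 1.724 -0.932 0.057
vertex 0.891 -1.251 -0.318
endloop
endfacet
facet normal 0.150 -0.427 -0.892
outer loop
vertex 1.517 -0.232 -1.327
vertex 1.65 -1.087 -0.895
vertex 0.763 -0.818 -1.173
endloop
endfacet
facet normal 0.046 0.708 -0.705
outer loop
vertex 1.509 0.451 -0.642
vertex 1.517 -0.232 -1.327
vertex 0.676 0.132 -1.017
endloop
endfacet
facet normal 0.135 0.892 0.431
outer loop
vertex 1.637 0.018 0.213
vertex 1.509 0.451 -0.642
vertex 0.75 0.287 -0.065
endloop
endfacet
facet normal -0.353 0.681 -0.642
outer loop
vertex -1.736 -1.859 -4.459
vertex -2.242 -1.381 -3.674
vertex -1.289 -1.293 -4.104
endloop
endfacet
facet normal 0.815 -0.566 -0.125
outer loop
vertex -1.736 -1.859 -4.459
vertex -1.289 -1.293 -4.104
vertex -1.778 -2.279 -2.826
endloop
endfacet
facet normal -0.352 0.681 -0.641
outer loop
vertex -1.289 -1.293 -4.104
vertex -2.242 -1.381 -3.674
vertex -1.4 -0.779 -3.497
endloop
endfacet
facet normal 0.954 -0.118 0.274
outer loop
vertex -1.289 -1.293 -4.104
vertex -1.4 -0.779 -3.497
vertex -1.778 -2.279 -2.826
endloop
endfacet
facet normal -0.352 0.681 -0.642
outer loop
vertex -1.4 -0.779 -3.497
vertex -2.242 -1.381 -3.674
vertex -2.005 -0.617 -2.994
endloop
endfacet
facet normal 0.656 0.164 0.736
outer loop
vertex -1.4 -0.779 -3.497
vertex -2.005 -0.617 -2.994
vertex -1.778 -2.279 -2.826
endloop
endfacet
facet normal -0.352 0.681 -0.642
outer loop
vertex -2.005 -0.617 -2.994
vertex -2.242 -1.381 -3.674
vertex -2.749 -0.902 -2.888
endloop
endfacet
facet normal 0.097 0.113 0.989
outer loop
vertex -2.005 -0.617 -2.994
vertex -2.749 -0.902 -2.888
vertex -1.778 -2.279 -2.826
endloop
endfacet
facet normal -0.352 0.681 -0.642
outer loop
vertex -2.749 -0.902 -2.888
vertex -2.242 -1.381 -3.674
vertex -3.196 -1.468 -3.243
endloop
endfacet
facet normal -0.398 -0.241 0.885
outer loop
vertex -2.749 -0.902 -2.888
vertex -3.196 -1.468 -3.243
vertex -1.778 -2.279 -2.826
endloop
endfacet
facet normal -0.352 0.682 -0.642
outer loop
vertex -3.196 -1.468 -3.243
vertex -2.242 -1.381 -3.674
vertex -3.085 -1.982 -3.85
endloop
endfacet
facet normal -0.537 -0.690 0.486
outer loop
vertex -3.196 -1.468 -3.243
vertex -3.085 -1.982 -3.85
vertex -1.778 -2.279 -2.826
endloop
endfacet
facet normal -0.352 0.681 -0.642
outer loop
vertex -3.085 -1.982 -3.85
vertex -2.242 -1.381 -3.674
vertex -2.48 -2.145 -4.354
endloop
endfacet
facet normal -0.240 -0.970 0.025
outer loop
vertex -3.085 -1.982 -3.85
vertex -2.48 -2.145 -4.354
vertex -1.778 -2.279 -2.826
endloop
endfacet
facet normal -0.352 0.681 -0.642
outer loop
vertex -2.48 -2.145 -4.354
vertex -2.242 -1.381 -3.674
vertex -1.736 -1.859 -4.459
endloop
endfacet
facet normal 0.321 -0.919 -0.228
outer loop
vertex -2.48 -2.145 -4.354
vertex -1.736 -1.859 -4.459
vertex -1.778 -2.279 -2.826
endloop
endfacet

endsolid


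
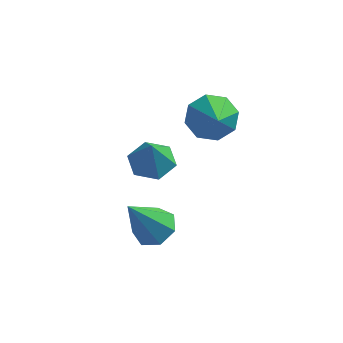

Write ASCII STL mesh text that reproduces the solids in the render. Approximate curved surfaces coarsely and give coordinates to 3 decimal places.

solid 
facet normal 0.365 0.345 -0.865
outer loop
vertex 0.446 -0.113 -3.707
vertex -0.143 -0.525 -4.12
vertex -0.166 0.249 -3.821
endloop
endfacet
facet normal 0.233 0.627 0.743
outer loop
vertex 0.446 -0.113 -3.707
vertex -0.166 0.249 -3.821
vertex -0.897 -1.235 -2.34
endloop
endfacet
facet normal 0.366 0.345 -0.864
outer loop
vertex -0.166 0.249 -3.821
vertex -0.143 -0.525 -4.12
vertex -0.761 0.028 -4.161
endloop
endfacet
facet normal -0.527 0.716 0.457
outer loop
vertex -0.166 0.249 -3.821
vertex -0.761 0.028 -4.161
vertex -0.897 -1.235 -2.34
endloop
endfacet
facet normal 0.367 0.346 -0.864
outer loop
vertex -0.761 0.028 -4.161
vertex -0.143 -0.525 -4.12
vertex -0.891 -0.609 -4.471
endloop
endfacet
facet normal -0.983 0.177 0.049
outer loop
vertex -0.761 0.028 -4.161
vertex -0.891 -0.609 -4.471
vertex -0.897 -1.235 -2.34
endloop
endfacet
facet normal 0.367 0.344 -0.864
outer loop
vertex -0.891 -0.609 -4.471
vertex -0.143 -0.525 -4.12
vertex -0.458 -1.183 -4.516
endloop
endfacet
facet normal -0.793 -0.584 -0.174
outer loop
vertex -0.891 -0.609 -4.471
vertex -0.458 -1.183 -4.516
vertex -0.897 -1.235 -2.34
endloop
endfacet
facet normal 0.365 0.345 -0.864
outer loop
vertex -0.458 -1.183 -4.516
vertex -0.143 -0.525 -4.12
vertex 0.212 -1.261 -4.264
endloop
endfacet
facet normal -0.099 -0.994 -0.044
outer loop
vertex -0.458 -1.183 -4.516
vertex 0.212 -1.261 -4.264
vertex -0.897 -1.235 -2.34
endloop
endfacet
facet normal 0.366 0.346 -0.864
outer loop
vertex 0.212 -1.261 -4.264
vertex -0.143 -0.525 -4.12
vertex 0.615 -0.785 -3.903
endloop
endfacet
facet normal 0.574 -0.745 0.341
outer loop
vertex 0.212 -1.261 -4.264
vertex 0.615 -0.785 -3.903
vertex -0.897 -1.235 -2.34
endloop
endfacet
facet normal 0.366 0.344 -0.865
outer loop
vertex 0.615 -0.785 -3.903
vertex -0.143 -0.525 -4.12
vertex 0.446 -0.113 -3.707
endloop
endfacet
facet normal 0.722 -0.020 0.692
outer loop
vertex 0.615 -0.785 -3.903
vertex 0.446 -0.113 -3.707
vertex -0.897 -1.235 -2.34
endloop
endfacet
facet normal -0.256 0.742 -0.620
outer loop
vertex 2.196 1.682 -0.369
vertex 1.375 1.773 0.079
vertex 2.23 2.15 0.177
endloop
endfacet
facet normal 0.975 -0.194 0.106
outer loop
vertex 2.196 1.682 -0.369
vertex 2.23 2.15 0.177
vertex 1.805 0.527 1.121
endloop
endfacet
facet normal -0.256 0.742 -0.620
outer loop
vertex 2.23 2.15 0.177
vertex 1.375 1.773 0.079
vertex 1.763 2.397 0.665
endloop
endfacet
facet normal 0.754 0.172 0.634
outer loop
vertex 2.23 2.15 0.177
vertex 1.763 2.397 0.665
vertex 1.805 0.527 1.121
endloop
endfacet
facet normal -0.257 0.742 -0.620
outer loop
vertex 1.763 2.397 0.665
vertex 1.375 1.773 0.079
vertex 1.069 2.278 0.81
endloop
endfacet
facet normal 0.160 0.237 0.958
outer loop
vertex 1.763 2.397 0.665
vertex 1.069 2.278 0.81
vertex 1.805 0.527 1.121
endloop
endfacet
facet normal -0.256 0.742 -0.620
outer loop
vertex 1.069 2.278 0.81
vertex 1.375 1.773 0.079
vertex 0.553 1.864 0.527
endloop
endfacet
facet normal -0.459 -0.035 0.888
outer loop
vertex 1.069 2.278 0.81
vertex 0.553 1.864 0.527
vertex 1.805 0.527 1.121
endloop
endfacet
facet normal -0.256 0.741 -0.621
outer loop
vertex 0.553 1.864 0.527
vertex 1.375 1.773 0.079
vertex 0.519 1.396 -0.018
endloop
endfacet
facet normal -0.740 -0.487 0.464
outer loop
vertex 0.553 1.864 0.527
vertex 0.519 1.396 -0.018
vertex 1.805 0.527 1.121
endloop
endfacet
facet normal -0.256 0.742 -0.620
outer loop
vertex 0.519 1.396 -0.018
vertex 1.375 1.773 0.079
vertex 0.986 1.149 -0.507
endloop
endfacet
facet normal -0.519 -0.852 -0.065
outer loop
vertex 0.519 1.396 -0.018
vertex 0.986 1.149 -0.507
vertex 1.805 0.527 1.121
endloop
endfacet
facet normal -0.256 0.742 -0.620
outer loop
vertex 0.986 1.149 -0.507
vertex 1.375 1.773 0.079
vertex 1.681 1.268 -0.652
endloop
endfacet
facet normal 0.076 -0.918 -0.389
outer loop
vertex 0.986 1.149 -0.507
vertex 1.681 1.268 -0.652
vertex 1.805 0.527 1.121
endloop
endfacet
facet normal -0.256 0.742 -0.620
outer loop
vertex 1.681 1.268 -0.652
vertex 1.375 1.773 0.079
vertex 2.196 1.682 -0.369
endloop
endfacet
facet normal 0.694 -0.646 -0.318
outer loop
vertex 1.681 1.268 -0.652
vertex 2.196 1.682 -0.369
vertex 1.805 0.527 1.121
endloop
endfacet
facet normal -0.058 0.318 -0.946
outer loop
vertex 0.278 1.238 -2.289
vertex -0.589 1.273 -2.224
vertex -0.109 1.969 -2.02
endloop
endfacet
facet normal 0.807 0.227 0.545
outer loop
vertex 0.278 1.238 -2.289
vertex -0.109 1.969 -2.02
vertex -0.511 0.847 -0.956
endloop
endfacet
facet normal -0.059 0.318 -0.946
outer loop
vertex -0.109 1.969 -2.02
vertex -0.589 1.273 -2.224
vertex -0.976 2.004 -1.954
endloop
endfacet
facet normal 0.083 0.670 0.738
outer loop
vertex -0.109 1.969 -2.02
vertex -0.976 2.004 -1.954
vertex -0.511 0.847 -0.956
endloop
endfacet
facet normal -0.058 0.319 -0.946
outer loop
vertex -0.976 2.004 -1.954
vertex -0.589 1.273 -2.224
vertex -1.456 1.308 -2.159
endloop
endfacet
facet normal -0.697 0.287 0.657
outer loop
vertex -0.976 2.004 -1.954
vertex -1.456 1.308 -2.159
vertex -0.511 0.847 -0.956
endloop
endfacet
facet normal -0.058 0.318 -0.946
outer loop
vertex -1.456 1.308 -2.159
vertex -0.589 1.273 -2.224
vertex -1.069 0.577 -2.428
endloop
endfacet
facet normal -0.751 -0.538 0.383
outer loop
vertex -1.456 1.308 -2.159
vertex -1.069 0.577 -2.428
vertex -0.511 0.847 -0.956
endloop
endfacet
facet normal -0.059 0.318 -0.946
outer loop
vertex -1.069 0.577 -2.428
vertex -0.589 1.273 -2.224
vertex -0.202 0.542 -2.494
endloop
endfacet
facet normal -0.025 -0.982 0.190
outer loop
vertex -1.069 0.577 -2.428
vertex -0.202 0.542 -2.494
vertex -0.511 0.847 -0.956
endloop
endfacet
facet normal -0.058 0.319 -0.946
outer loop
vertex -0.202 0.542 -2.494
vertex -0.589 1.273 -2.224
vertex 0.278 1.238 -2.289
endloop
endfacet
facet normal 0.754 -0.599 0.270
outer loop
vertex -0.202 0.542 -2.494
vertex 0.278 1.238 -2.289
vertex -0.511 0.847 -0.956
endloop
endfacet

endsolid


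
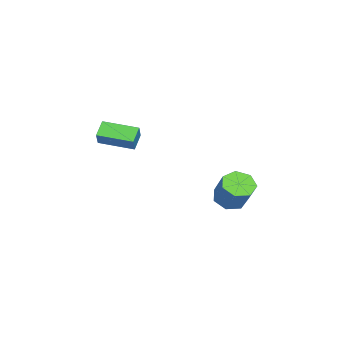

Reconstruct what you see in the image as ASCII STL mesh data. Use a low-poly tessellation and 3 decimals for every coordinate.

solid 
facet normal -0.630 -0.076 -0.773
outer loop
vertex 0.455 -2.603 -1.142
vertex 0.542 -0.831 -1.386
vertex 1.207 -2.722 -1.743
endloop
endfacet
facet normal -0.048 -0.990 0.136
outer loop
vertex 1.818 -2.649 -0.994
vertex 0.455 -2.603 -1.142
vertex 1.207 -2.722 -1.743
endloop
endfacet
facet normal -0.631 -0.076 -0.772
outer loop
vertex 1.207 -2.722 -1.743
vertex 0.542 -0.831 -1.386
vertex 1.293 -0.951 -1.988
endloop
endfacet
facet normal 0.775 -0.123 -0.620
outer loop
vertex 1.293 -0.951 -1.988
vertex 1.818 -2.649 -0.994
vertex 1.207 -2.722 -1.743
endloop
endfacet
facet normal -0.775 0.123 0.620
outer loop
vertex 0.455 -2.603 -1.142
vertex 1.153 -0.758 -0.637
vertex 0.542 -0.831 -1.386
endloop
endfacet
facet normal -0.048 -0.989 0.137
outer loop
vertex 1.067 -2.529 -0.392
vertex 0.455 -2.603 -1.142
vertex 1.818 -2.649 -0.994
endloop
endfacet
facet normal -0.775 0.123 0.620
outer loop
vertex 1.067 -2.529 -0.392
vertex 1.153 -0.758 -0.637
vertex 0.455 -2.603 -1.142
endloop
endfacet
facet normal 0.049 0.989 -0.136
outer loop
vertex 0.542 -0.831 -1.386
vertex 1.153 -0.758 -0.637
vertex 1.293 -0.951 -1.988
endloop
endfacet
facet normal 0.775 -0.123 -0.620
outer loop
vertex 1.905 -0.877 -1.238
vertex 1.818 -2.649 -0.994
vertex 1.293 -0.951 -1.988
endloop
endfacet
facet normal 0.048 0.990 -0.136
outer loop
vertex 1.293 -0.951 -1.988
vertex 1.153 -0.758 -0.637
vertex 1.905 -0.877 -1.238
endloop
endfacet
facet normal 0.631 0.075 0.772
outer loop
vertex 1.905 -0.877 -1.238
vertex 1.067 -2.529 -0.392
vertex 1.818 -2.649 -0.994
endloop
endfacet
facet normal 0.630 0.076 0.773
outer loop
vertex 1.153 -0.758 -0.637
vertex 1.067 -2.529 -0.392
vertex 1.905 -0.877 -1.238
endloop
endfacet
facet normal -0.519 -0.327 -0.790
outer loop
vertex 2.564 3.559 -4.882
vertex 1.842 3.641 -4.442
vertex 2.23 4.214 -4.934
endloop
endfacet
facet normal 0.725 0.321 -0.609
outer loop
vertex 2.564 3.559 -4.882
vertex 2.23 4.214 -4.934
vertex 3.42 4.097 -3.579
endloop
endfacet
facet normal 0.725 0.320 -0.609
outer loop
vertex 3.42 4.097 -3.579
vertex 2.23 4.214 -4.934
vertex 3.087 4.753 -3.631
endloop
endfacet
facet normal 0.519 0.326 0.790
outer loop
vertex 3.42 4.097 -3.579
vertex 3.087 4.753 -3.631
vertex 2.698 4.179 -3.138
endloop
endfacet
facet normal -0.519 -0.327 -0.790
outer loop
vertex 2.23 4.214 -4.934
vertex 1.842 3.641 -4.442
vertex 1.604 4.438 -4.615
endloop
endfacet
facet normal 0.099 0.895 -0.435
outer loop
vertex 2.23 4.214 -4.934
vertex 1.604 4.438 -4.615
vertex 3.087 4.753 -3.631
endloop
endfacet
facet normal 0.098 0.895 -0.435
outer loop
vertex 3.087 4.753 -3.631
vertex 1.604 4.438 -4.615
vertex 2.46 4.977 -3.312
endloop
endfacet
facet normal 0.519 0.327 0.790
outer loop
vertex 3.087 4.753 -3.631
vertex 2.46 4.977 -3.312
vertex 2.698 4.179 -3.138
endloop
endfacet
facet normal -0.520 -0.327 -0.790
outer loop
vertex 1.604 4.438 -4.615
vertex 1.842 3.641 -4.442
vertex 1.157 4.061 -4.165
endloop
endfacet
facet normal -0.603 0.795 0.067
outer loop
vertex 1.604 4.438 -4.615
vertex 1.157 4.061 -4.165
vertex 2.46 4.977 -3.312
endloop
endfacet
facet normal -0.603 0.795 0.067
outer loop
vertex 2.46 4.977 -3.312
vertex 1.157 4.061 -4.165
vertex 2.013 4.6 -2.862
endloop
endfacet
facet normal 0.519 0.327 0.790
outer loop
vertex 2.46 4.977 -3.312
vertex 2.013 4.6 -2.862
vertex 2.698 4.179 -3.138
endloop
endfacet
facet normal -0.519 -0.326 -0.790
outer loop
vertex 1.157 4.061 -4.165
vertex 1.842 3.641 -4.442
vertex 1.225 3.368 -3.924
endloop
endfacet
facet normal -0.850 0.097 0.518
outer loop
vertex 1.157 4.061 -4.165
vertex 1.225 3.368 -3.924
vertex 2.013 4.6 -2.862
endloop
endfacet
facet normal -0.849 0.096 0.519
outer loop
vertex 2.013 4.6 -2.862
vertex 1.225 3.368 -3.924
vertex 2.082 3.906 -2.621
endloop
endfacet
facet normal 0.519 0.326 0.790
outer loop
vertex 2.013 4.6 -2.862
vertex 2.082 3.906 -2.621
vertex 2.698 4.179 -3.138
endloop
endfacet
facet normal -0.519 -0.327 -0.790
outer loop
vertex 1.225 3.368 -3.924
vertex 1.842 3.641 -4.442
vertex 1.758 2.88 -4.072
endloop
endfacet
facet normal -0.457 -0.675 0.579
outer loop
vertex 1.225 3.368 -3.924
vertex 1.758 2.88 -4.072
vertex 2.082 3.906 -2.621
endloop
endfacet
facet normal -0.457 -0.675 0.579
outer loop
vertex 2.082 3.906 -2.621
vertex 1.758 2.88 -4.072
vertex 2.615 3.418 -2.769
endloop
endfacet
facet normal 0.518 0.327 0.790
outer loop
vertex 2.082 3.906 -2.621
vertex 2.615 3.418 -2.769
vertex 2.698 4.179 -3.138
endloop
endfacet
facet normal -0.519 -0.327 -0.790
outer loop
vertex 1.758 2.88 -4.072
vertex 1.842 3.641 -4.442
vertex 2.354 2.965 -4.499
endloop
endfacet
facet normal 0.280 -0.938 0.204
outer loop
vertex 1.758 2.88 -4.072
vertex 2.354 2.965 -4.499
vertex 2.615 3.418 -2.769
endloop
endfacet
facet normal 0.280 -0.938 0.203
outer loop
vertex 2.615 3.418 -2.769
vertex 2.354 2.965 -4.499
vertex 3.21 3.503 -3.195
endloop
endfacet
facet normal 0.519 0.326 0.790
outer loop
vertex 2.615 3.418 -2.769
vertex 3.21 3.503 -3.195
vertex 2.698 4.179 -3.138
endloop
endfacet
facet normal -0.519 -0.326 -0.790
outer loop
vertex 2.354 2.965 -4.499
vertex 1.842 3.641 -4.442
vertex 2.564 3.559 -4.882
endloop
endfacet
facet normal 0.806 -0.495 -0.325
outer loop
vertex 2.354 2.965 -4.499
vertex 2.564 3.559 -4.882
vertex 3.21 3.503 -3.195
endloop
endfacet
facet normal 0.806 -0.495 -0.325
outer loop
vertex 3.21 3.503 -3.195
vertex 2.564 3.559 -4.882
vertex 3.42 4.097 -3.579
endloop
endfacet
facet normal 0.519 0.327 0.790
outer loop
vertex 3.21 3.503 -3.195
vertex 3.42 4.097 -3.579
vertex 2.698 4.179 -3.138
endloop
endfacet

endsolid


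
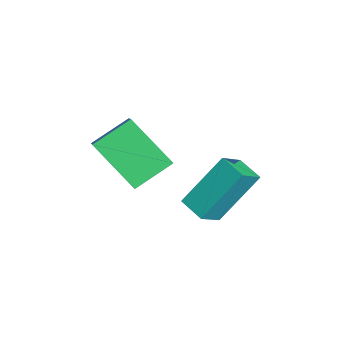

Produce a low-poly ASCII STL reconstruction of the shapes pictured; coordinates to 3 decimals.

solid 
facet normal -0.549 -0.528 0.648
outer loop
vertex 1.741 -0.267 0.189
vertex 1.345 0.96 0.853
vertex 0.832 -0.181 -0.511
endloop
endfacet
facet normal 0.273 -0.846 -0.458
outer loop
vertex 1.935 0.88 -1.813
vertex 1.741 -0.267 0.189
vertex 0.832 -0.181 -0.511
endloop
endfacet
facet normal -0.549 -0.528 0.648
outer loop
vertex 0.832 -0.181 -0.511
vertex 1.345 0.96 0.853
vertex 0.436 1.045 0.153
endloop
endfacet
facet normal -0.790 0.074 -0.609
outer loop
vertex 0.436 1.045 0.153
vertex 1.935 0.88 -1.813
vertex 0.832 -0.181 -0.511
endloop
endfacet
facet normal 0.790 -0.074 0.609
outer loop
vertex 1.741 -0.267 0.189
vertex 2.448 2.021 -0.449
vertex 1.345 0.96 0.853
endloop
endfacet
facet normal 0.274 -0.846 -0.458
outer loop
vertex 2.844 0.795 -1.113
vertex 1.741 -0.267 0.189
vertex 1.935 0.88 -1.813
endloop
endfacet
facet normal 0.790 -0.074 0.609
outer loop
vertex 2.844 0.795 -1.113
vertex 2.448 2.021 -0.449
vertex 1.741 -0.267 0.189
endloop
endfacet
facet normal -0.273 0.846 0.458
outer loop
vertex 1.345 0.96 0.853
vertex 2.448 2.021 -0.449
vertex 0.436 1.045 0.153
endloop
endfacet
facet normal -0.790 0.074 -0.609
outer loop
vertex 1.539 2.107 -1.149
vertex 1.935 0.88 -1.813
vertex 0.436 1.045 0.153
endloop
endfacet
facet normal -0.273 0.846 0.458
outer loop
vertex 0.436 1.045 0.153
vertex 2.448 2.021 -0.449
vertex 1.539 2.107 -1.149
endloop
endfacet
facet normal 0.549 0.528 -0.648
outer loop
vertex 1.539 2.107 -1.149
vertex 2.844 0.795 -1.113
vertex 1.935 0.88 -1.813
endloop
endfacet
facet normal 0.549 0.528 -0.648
outer loop
vertex 2.448 2.021 -0.449
vertex 2.844 0.795 -1.113
vertex 1.539 2.107 -1.149
endloop
endfacet
facet normal -0.853 -0.471 0.224
outer loop
vertex 1.806 3.644 -1.015
vertex 1.251 4.326 -1.693
vertex 2.118 2.327 -2.594
endloop
endfacet
facet normal 0.499 -0.614 0.611
outer loop
vertex 2.929 2.774 -2.807
vertex 1.806 3.644 -1.015
vertex 2.118 2.327 -2.594
endloop
endfacet
facet normal -0.853 -0.471 0.224
outer loop
vertex 2.118 2.327 -2.594
vertex 1.251 4.326 -1.693
vertex 1.564 3.008 -3.272
endloop
endfacet
facet normal 0.150 -0.634 -0.759
outer loop
vertex 1.564 3.008 -3.272
vertex 2.929 2.774 -2.807
vertex 2.118 2.327 -2.594
endloop
endfacet
facet normal -0.150 0.633 0.759
outer loop
vertex 1.806 3.644 -1.015
vertex 2.062 4.773 -1.906
vertex 1.251 4.326 -1.693
endloop
endfacet
facet normal 0.500 -0.613 0.611
outer loop
vertex 2.616 4.092 -1.228
vertex 1.806 3.644 -1.015
vertex 2.929 2.774 -2.807
endloop
endfacet
facet normal -0.151 0.633 0.759
outer loop
vertex 2.616 4.092 -1.228
vertex 2.062 4.773 -1.906
vertex 1.806 3.644 -1.015
endloop
endfacet
facet normal -0.499 0.614 -0.611
outer loop
vertex 1.251 4.326 -1.693
vertex 2.062 4.773 -1.906
vertex 1.564 3.008 -3.272
endloop
endfacet
facet normal 0.150 -0.633 -0.760
outer loop
vertex 2.374 3.456 -3.485
vertex 2.929 2.774 -2.807
vertex 1.564 3.008 -3.272
endloop
endfacet
facet normal -0.500 0.614 -0.611
outer loop
vertex 1.564 3.008 -3.272
vertex 2.062 4.773 -1.906
vertex 2.374 3.456 -3.485
endloop
endfacet
facet normal 0.853 0.471 -0.224
outer loop
vertex 2.374 3.456 -3.485
vertex 2.616 4.092 -1.228
vertex 2.929 2.774 -2.807
endloop
endfacet
facet normal 0.853 0.471 -0.224
outer loop
vertex 2.062 4.773 -1.906
vertex 2.616 4.092 -1.228
vertex 2.374 3.456 -3.485
endloop
endfacet

endsolid


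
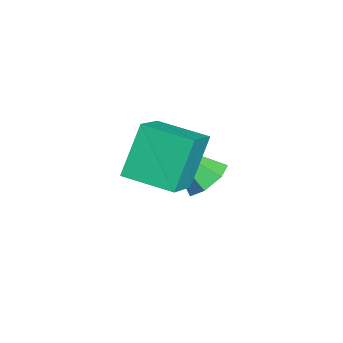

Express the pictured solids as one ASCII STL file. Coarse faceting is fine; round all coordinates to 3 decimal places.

solid 
facet normal 0.265 0.659 -0.704
outer loop
vertex 1.716 -0.735 -1.406
vertex 1.242 -1.097 -1.924
vertex 1.071 -0.503 -1.432
endloop
endfacet
facet normal 0.105 0.395 0.912
outer loop
vertex 1.716 -0.735 -1.406
vertex 1.071 -0.503 -1.432
vertex 0.738 -2.343 -0.596
endloop
endfacet
facet normal 0.265 0.659 -0.704
outer loop
vertex 1.071 -0.503 -1.432
vertex 1.242 -1.097 -1.924
vertex 0.555 -0.718 -1.828
endloop
endfacet
facet normal -0.657 0.407 0.635
outer loop
vertex 1.071 -0.503 -1.432
vertex 0.555 -0.718 -1.828
vertex 0.738 -2.343 -0.596
endloop
endfacet
facet normal 0.266 0.660 -0.703
outer loop
vertex 0.555 -0.718 -1.828
vertex 1.242 -1.097 -1.924
vertex 0.556 -1.218 -2.297
endloop
endfacet
facet normal -0.996 -0.063 0.065
outer loop
vertex 0.555 -0.718 -1.828
vertex 0.556 -1.218 -2.297
vertex 0.738 -2.343 -0.596
endloop
endfacet
facet normal 0.266 0.660 -0.703
outer loop
vertex 0.556 -1.218 -2.297
vertex 1.242 -1.097 -1.924
vertex 1.073 -1.626 -2.485
endloop
endfacet
facet normal -0.655 -0.661 -0.367
outer loop
vertex 0.556 -1.218 -2.297
vertex 1.073 -1.626 -2.485
vertex 0.738 -2.343 -0.596
endloop
endfacet
facet normal 0.266 0.660 -0.703
outer loop
vertex 1.073 -1.626 -2.485
vertex 1.242 -1.097 -1.924
vertex 1.717 -1.636 -2.251
endloop
endfacet
facet normal 0.108 -0.936 -0.336
outer loop
vertex 1.073 -1.626 -2.485
vertex 1.717 -1.636 -2.251
vertex 0.738 -2.343 -0.596
endloop
endfacet
facet normal 0.266 0.661 -0.702
outer loop
vertex 1.717 -1.636 -2.251
vertex 1.242 -1.097 -1.924
vertex 2.003 -1.24 -1.77
endloop
endfacet
facet normal 0.719 -0.682 0.134
outer loop
vertex 1.717 -1.636 -2.251
vertex 2.003 -1.24 -1.77
vertex 0.738 -2.343 -0.596
endloop
endfacet
facet normal 0.266 0.659 -0.704
outer loop
vertex 2.003 -1.24 -1.77
vertex 1.242 -1.097 -1.924
vertex 1.716 -0.735 -1.406
endloop
endfacet
facet normal 0.718 -0.089 0.690
outer loop
vertex 2.003 -1.24 -1.77
vertex 1.716 -0.735 -1.406
vertex 0.738 -2.343 -0.596
endloop
endfacet
facet normal -0.781 0.302 -0.547
outer loop
vertex 1.886 -2.573 1.293
vertex 2.574 -1.141 1.101
vertex 2.706 -3.169 -0.206
endloop
endfacet
facet normal -0.430 -0.895 0.120
outer loop
vertex 4.026 -3.679 0.719
vertex 1.886 -2.573 1.293
vertex 2.706 -3.169 -0.206
endloop
endfacet
facet normal -0.780 0.302 -0.548
outer loop
vertex 2.706 -3.169 -0.206
vertex 2.574 -1.141 1.101
vertex 3.395 -1.737 -0.398
endloop
endfacet
facet normal 0.453 -0.329 -0.828
outer loop
vertex 3.395 -1.737 -0.398
vertex 4.026 -3.679 0.719
vertex 2.706 -3.169 -0.206
endloop
endfacet
facet normal -0.453 0.329 0.828
outer loop
vertex 1.886 -2.573 1.293
vertex 3.894 -1.651 2.026
vertex 2.574 -1.141 1.101
endloop
endfacet
facet normal -0.430 -0.895 0.120
outer loop
vertex 3.205 -3.083 2.218
vertex 1.886 -2.573 1.293
vertex 4.026 -3.679 0.719
endloop
endfacet
facet normal -0.454 0.329 0.828
outer loop
vertex 3.205 -3.083 2.218
vertex 3.894 -1.651 2.026
vertex 1.886 -2.573 1.293
endloop
endfacet
facet normal 0.430 0.895 -0.120
outer loop
vertex 2.574 -1.141 1.101
vertex 3.894 -1.651 2.026
vertex 3.395 -1.737 -0.398
endloop
endfacet
facet normal 0.454 -0.329 -0.828
outer loop
vertex 4.714 -2.247 0.527
vertex 4.026 -3.679 0.719
vertex 3.395 -1.737 -0.398
endloop
endfacet
facet normal 0.430 0.895 -0.120
outer loop
vertex 3.395 -1.737 -0.398
vertex 3.894 -1.651 2.026
vertex 4.714 -2.247 0.527
endloop
endfacet
facet normal 0.781 -0.302 0.547
outer loop
vertex 4.714 -2.247 0.527
vertex 3.205 -3.083 2.218
vertex 4.026 -3.679 0.719
endloop
endfacet
facet normal 0.781 -0.302 0.547
outer loop
vertex 3.894 -1.651 2.026
vertex 3.205 -3.083 2.218
vertex 4.714 -2.247 0.527
endloop
endfacet

endsolid


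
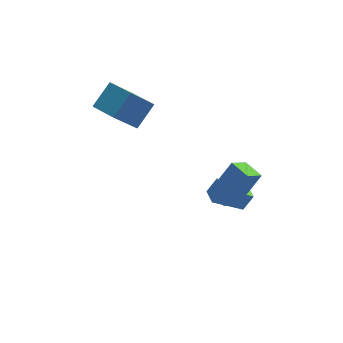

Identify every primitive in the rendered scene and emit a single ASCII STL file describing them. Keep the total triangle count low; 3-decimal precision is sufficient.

solid 
facet normal -0.515 -0.180 -0.838
outer loop
vertex -0.078 0.095 -1.563
vertex -0.244 0.966 -1.648
vertex 1.395 0.283 -2.508
endloop
endfacet
facet normal 0.186 -0.978 0.096
outer loop
vertex 1.884 0.454 -1.712
vertex -0.078 0.095 -1.563
vertex 1.395 0.283 -2.508
endloop
endfacet
facet normal -0.515 -0.180 -0.838
outer loop
vertex 1.395 0.283 -2.508
vertex -0.244 0.966 -1.648
vertex 1.229 1.154 -2.593
endloop
endfacet
facet normal 0.837 0.107 -0.537
outer loop
vertex 1.229 1.154 -2.593
vertex 1.884 0.454 -1.712
vertex 1.395 0.283 -2.508
endloop
endfacet
facet normal -0.837 -0.107 0.537
outer loop
vertex -0.078 0.095 -1.563
vertex 0.245 1.137 -0.852
vertex -0.244 0.966 -1.648
endloop
endfacet
facet normal 0.186 -0.978 0.096
outer loop
vertex 0.411 0.266 -0.767
vertex -0.078 0.095 -1.563
vertex 1.884 0.454 -1.712
endloop
endfacet
facet normal -0.837 -0.107 0.537
outer loop
vertex 0.411 0.266 -0.767
vertex 0.245 1.137 -0.852
vertex -0.078 0.095 -1.563
endloop
endfacet
facet normal -0.186 0.978 -0.096
outer loop
vertex -0.244 0.966 -1.648
vertex 0.245 1.137 -0.852
vertex 1.229 1.154 -2.593
endloop
endfacet
facet normal 0.837 0.107 -0.537
outer loop
vertex 1.718 1.325 -1.797
vertex 1.884 0.454 -1.712
vertex 1.229 1.154 -2.593
endloop
endfacet
facet normal -0.186 0.978 -0.096
outer loop
vertex 1.229 1.154 -2.593
vertex 0.245 1.137 -0.852
vertex 1.718 1.325 -1.797
endloop
endfacet
facet normal 0.515 0.180 0.838
outer loop
vertex 1.718 1.325 -1.797
vertex 0.411 0.266 -0.767
vertex 1.884 0.454 -1.712
endloop
endfacet
facet normal 0.515 0.180 0.838
outer loop
vertex 0.245 1.137 -0.852
vertex 0.411 0.266 -0.767
vertex 1.718 1.325 -1.797
endloop
endfacet
facet normal -0.569 0.813 0.125
outer loop
vertex -0.568 -2.637 2.303
vertex 0.494 -2.132 3.859
vertex 0.134 -2.042 1.631
endloop
endfacet
facet normal -0.545 -0.259 -0.798
outer loop
vertex 0.726 -2.888 1.501
vertex -0.568 -2.637 2.303
vertex 0.134 -2.042 1.631
endloop
endfacet
facet normal -0.569 0.813 0.125
outer loop
vertex 0.134 -2.042 1.631
vertex 0.494 -2.132 3.859
vertex 1.196 -1.537 3.186
endloop
endfacet
facet normal 0.616 0.522 -0.590
outer loop
vertex 1.196 -1.537 3.186
vertex 0.726 -2.888 1.501
vertex 0.134 -2.042 1.631
endloop
endfacet
facet normal -0.616 -0.522 0.590
outer loop
vertex -0.568 -2.637 2.303
vertex 1.086 -2.978 3.729
vertex 0.494 -2.132 3.859
endloop
endfacet
facet normal -0.545 -0.260 -0.798
outer loop
vertex 0.024 -3.483 2.174
vertex -0.568 -2.637 2.303
vertex 0.726 -2.888 1.501
endloop
endfacet
facet normal -0.616 -0.521 0.590
outer loop
vertex 0.024 -3.483 2.174
vertex 1.086 -2.978 3.729
vertex -0.568 -2.637 2.303
endloop
endfacet
facet normal 0.545 0.259 0.797
outer loop
vertex 0.494 -2.132 3.859
vertex 1.086 -2.978 3.729
vertex 1.196 -1.537 3.186
endloop
endfacet
facet normal 0.617 0.521 -0.590
outer loop
vertex 1.788 -2.383 3.057
vertex 0.726 -2.888 1.501
vertex 1.196 -1.537 3.186
endloop
endfacet
facet normal 0.544 0.259 0.798
outer loop
vertex 1.196 -1.537 3.186
vertex 1.086 -2.978 3.729
vertex 1.788 -2.383 3.057
endloop
endfacet
facet normal 0.569 -0.813 -0.125
outer loop
vertex 1.788 -2.383 3.057
vertex 0.024 -3.483 2.174
vertex 0.726 -2.888 1.501
endloop
endfacet
facet normal 0.569 -0.813 -0.125
outer loop
vertex 1.086 -2.978 3.729
vertex 0.024 -3.483 2.174
vertex 1.788 -2.383 3.057
endloop
endfacet
facet normal -0.506 -0.356 0.786
outer loop
vertex -3.603 2.317 4.869
vertex -4.487 3.332 4.76
vertex -4.446 1.485 3.949
endloop
endfacet
facet normal 0.654 -0.752 0.081
outer loop
vertex -3.333 2.268 2.22
vertex -3.603 2.317 4.869
vertex -4.446 1.485 3.949
endloop
endfacet
facet normal -0.506 -0.356 0.786
outer loop
vertex -4.446 1.485 3.949
vertex -4.487 3.332 4.76
vertex -5.33 2.5 3.84
endloop
endfacet
facet normal -0.562 -0.555 -0.613
outer loop
vertex -5.33 2.5 3.84
vertex -3.333 2.268 2.22
vertex -4.446 1.485 3.949
endloop
endfacet
facet normal 0.562 0.555 0.613
outer loop
vertex -3.603 2.317 4.869
vertex -3.374 4.115 3.031
vertex -4.487 3.332 4.76
endloop
endfacet
facet normal 0.654 -0.752 0.081
outer loop
vertex -2.49 3.1 3.14
vertex -3.603 2.317 4.869
vertex -3.333 2.268 2.22
endloop
endfacet
facet normal 0.562 0.555 0.613
outer loop
vertex -2.49 3.1 3.14
vertex -3.374 4.115 3.031
vertex -3.603 2.317 4.869
endloop
endfacet
facet normal -0.654 0.752 -0.081
outer loop
vertex -4.487 3.332 4.76
vertex -3.374 4.115 3.031
vertex -5.33 2.5 3.84
endloop
endfacet
facet normal -0.562 -0.555 -0.613
outer loop
vertex -4.217 3.283 2.111
vertex -3.333 2.268 2.22
vertex -5.33 2.5 3.84
endloop
endfacet
facet normal -0.654 0.752 -0.081
outer loop
vertex -5.33 2.5 3.84
vertex -3.374 4.115 3.031
vertex -4.217 3.283 2.111
endloop
endfacet
facet normal 0.506 0.356 -0.786
outer loop
vertex -4.217 3.283 2.111
vertex -2.49 3.1 3.14
vertex -3.333 2.268 2.22
endloop
endfacet
facet normal 0.506 0.356 -0.786
outer loop
vertex -3.374 4.115 3.031
vertex -2.49 3.1 3.14
vertex -4.217 3.283 2.111
endloop
endfacet

endsolid
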